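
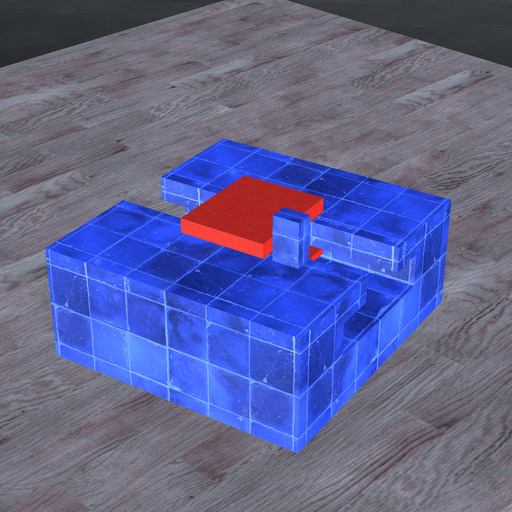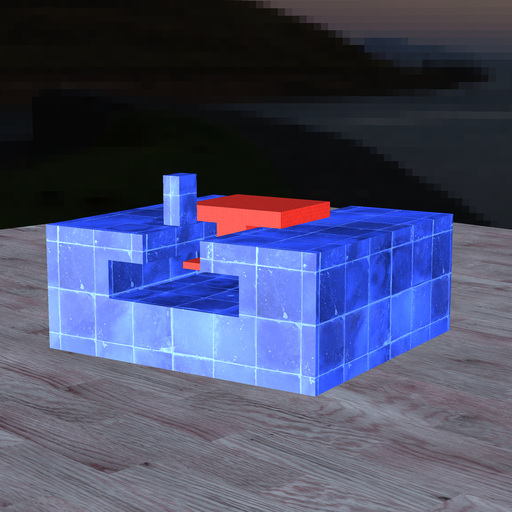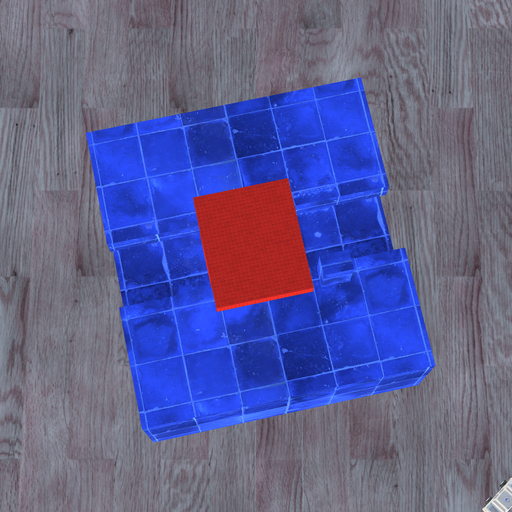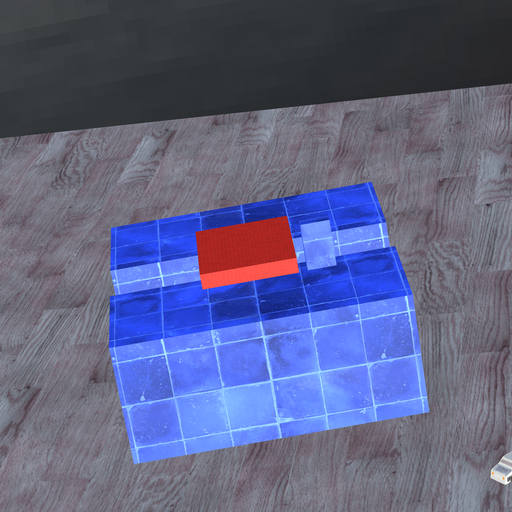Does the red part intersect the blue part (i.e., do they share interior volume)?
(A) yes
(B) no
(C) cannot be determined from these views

(B) no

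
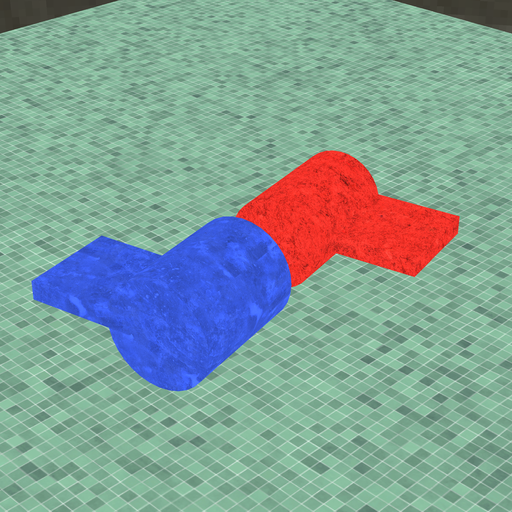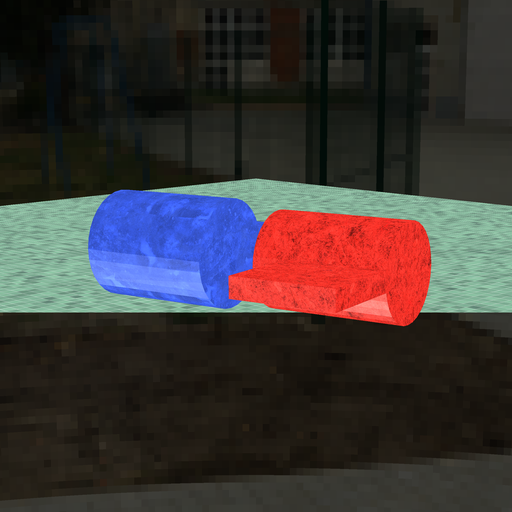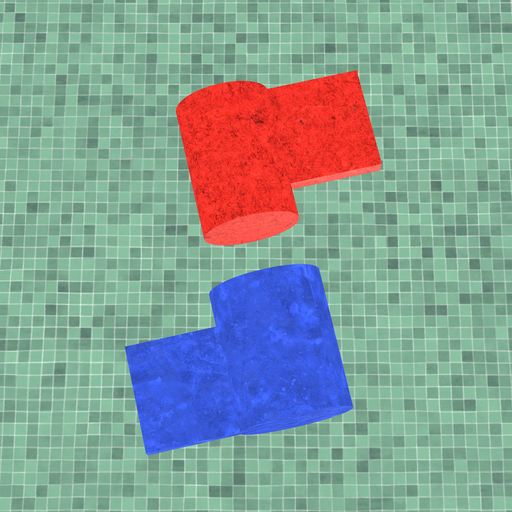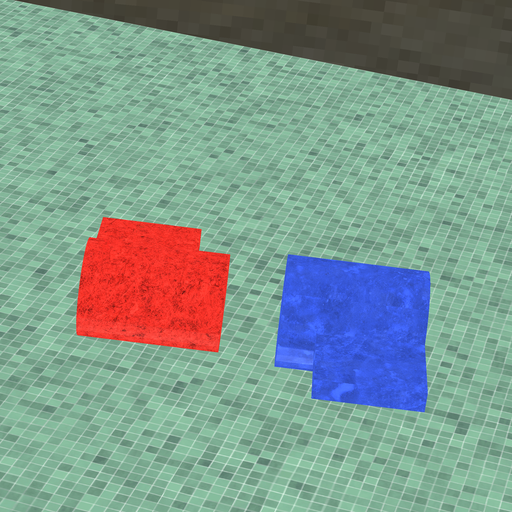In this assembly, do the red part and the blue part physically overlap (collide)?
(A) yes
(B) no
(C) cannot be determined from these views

(B) no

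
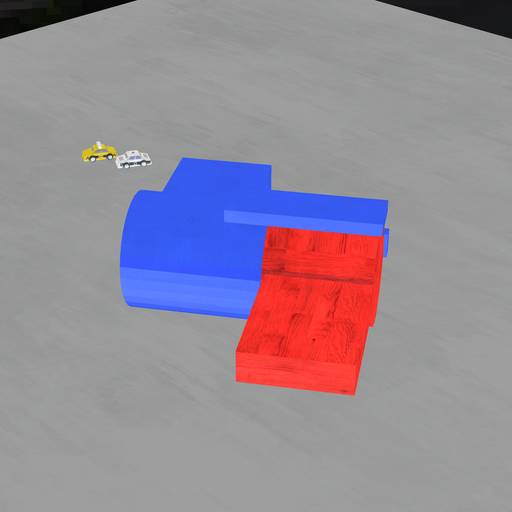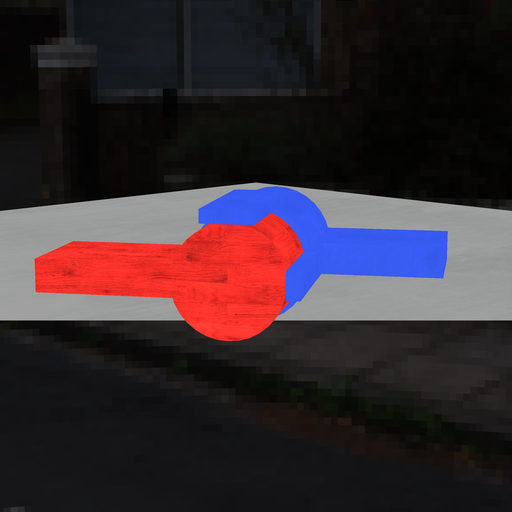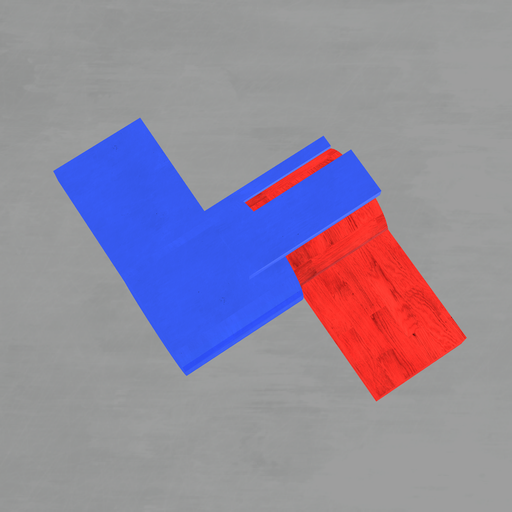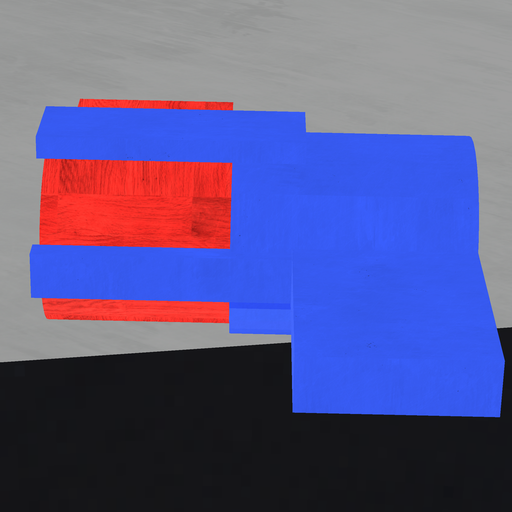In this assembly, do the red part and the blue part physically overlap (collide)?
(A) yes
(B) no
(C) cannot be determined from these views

(A) yes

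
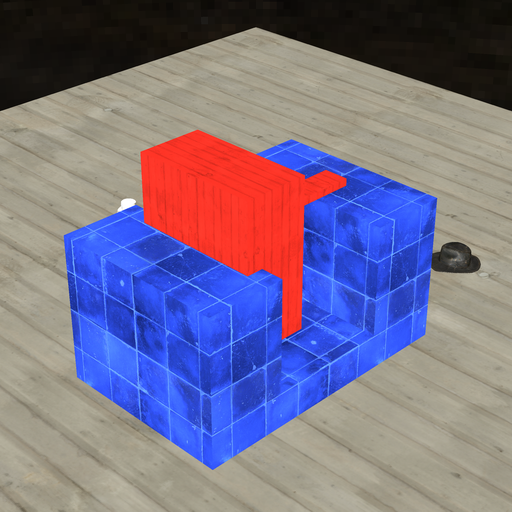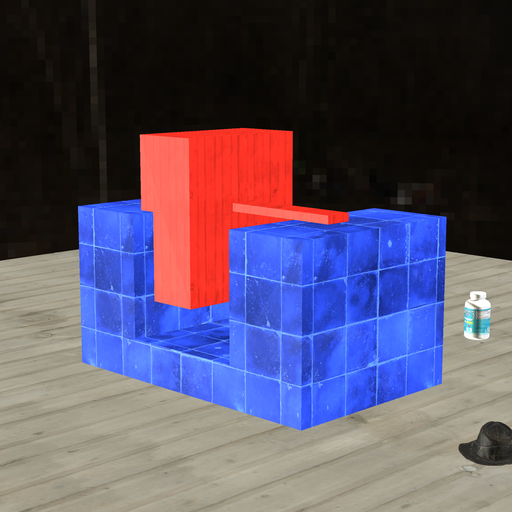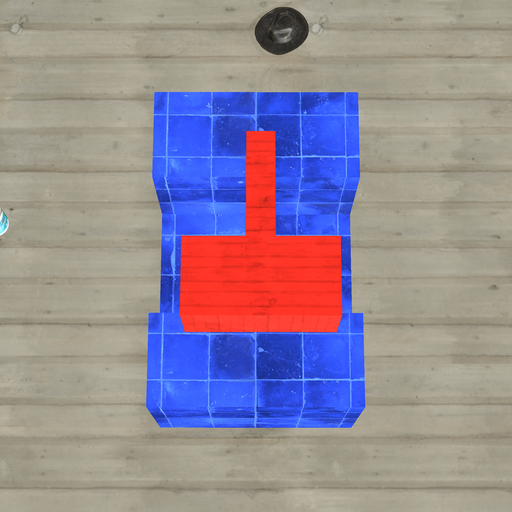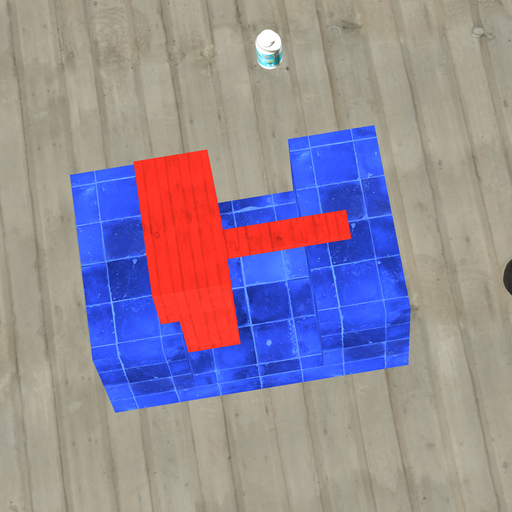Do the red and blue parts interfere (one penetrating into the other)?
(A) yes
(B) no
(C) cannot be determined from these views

(A) yes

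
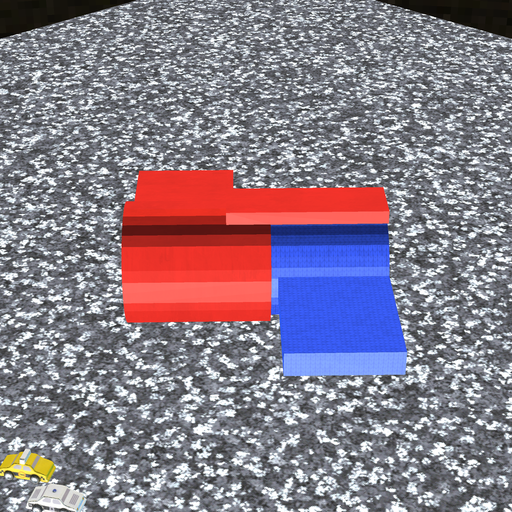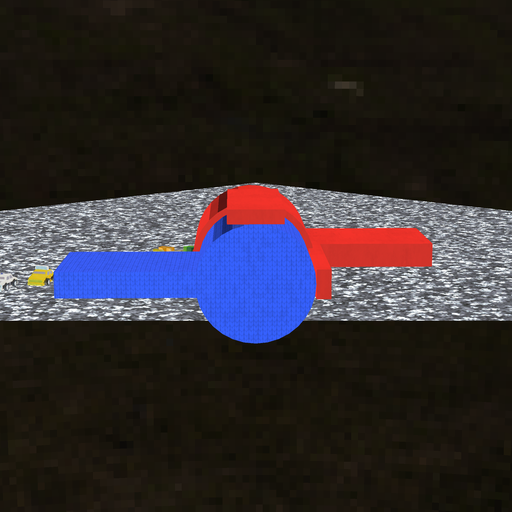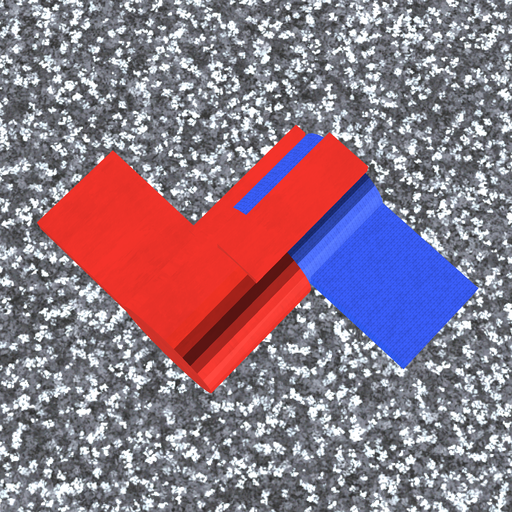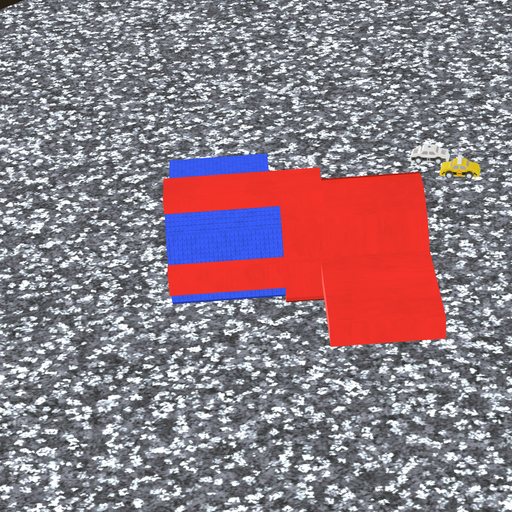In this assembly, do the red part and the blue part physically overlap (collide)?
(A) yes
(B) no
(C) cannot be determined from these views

(A) yes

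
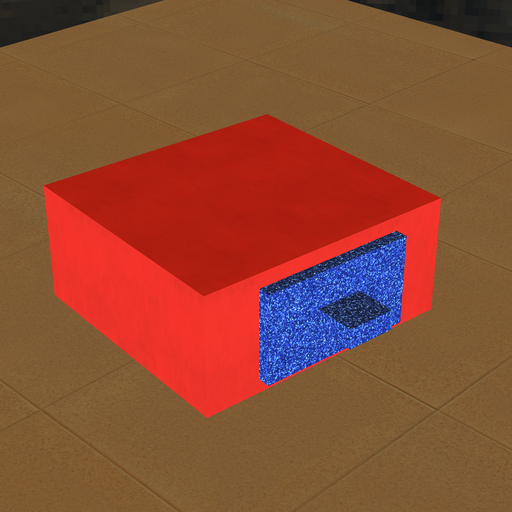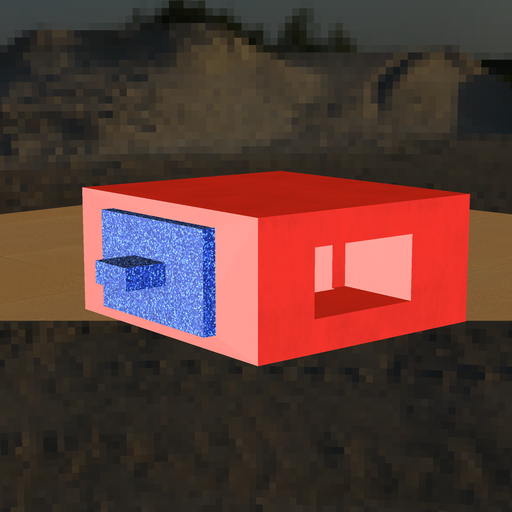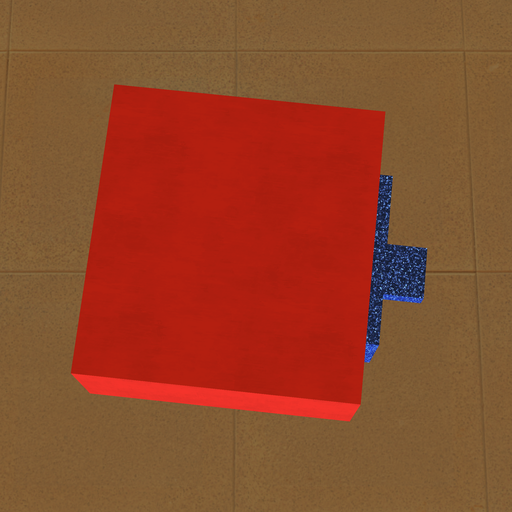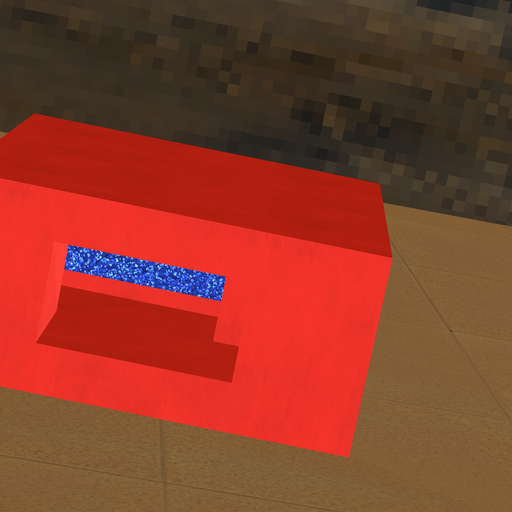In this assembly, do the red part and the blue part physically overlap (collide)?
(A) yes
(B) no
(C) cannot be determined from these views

(A) yes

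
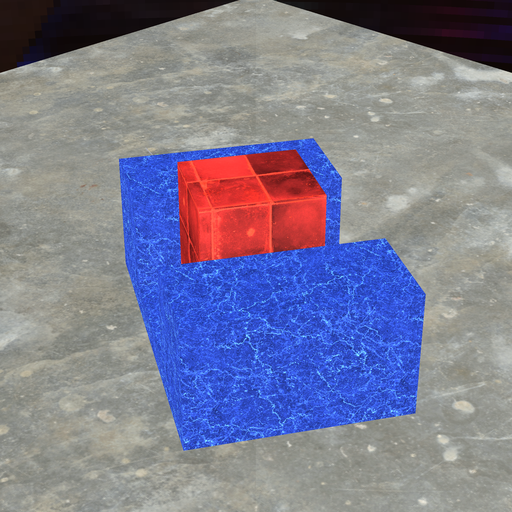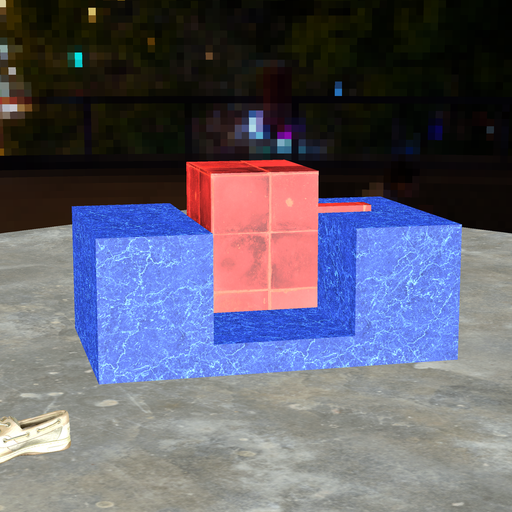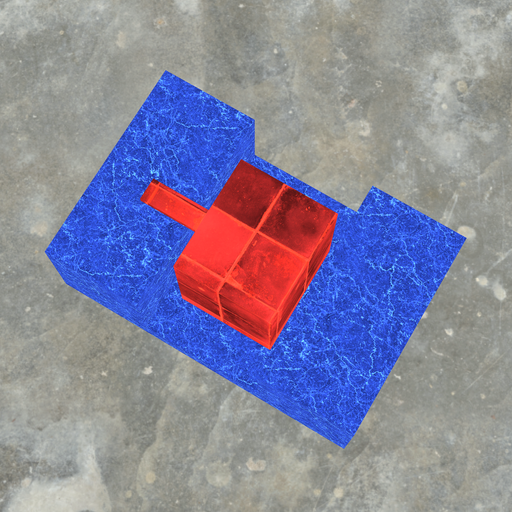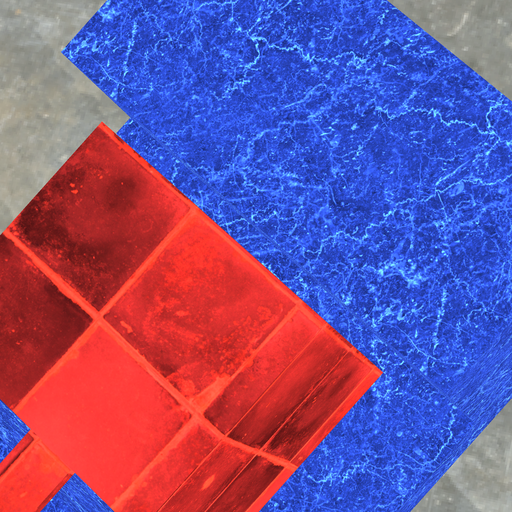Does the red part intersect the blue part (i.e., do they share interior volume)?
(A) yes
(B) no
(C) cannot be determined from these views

(B) no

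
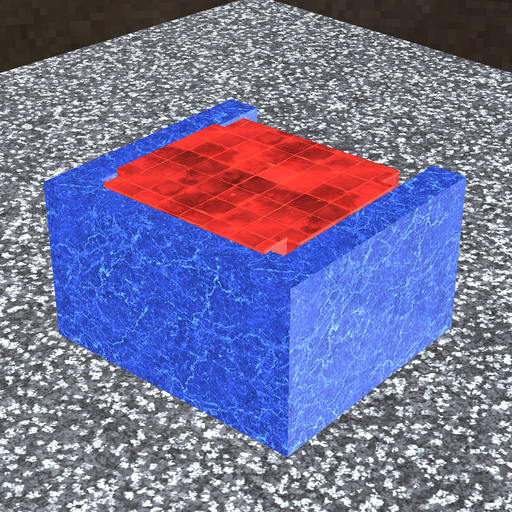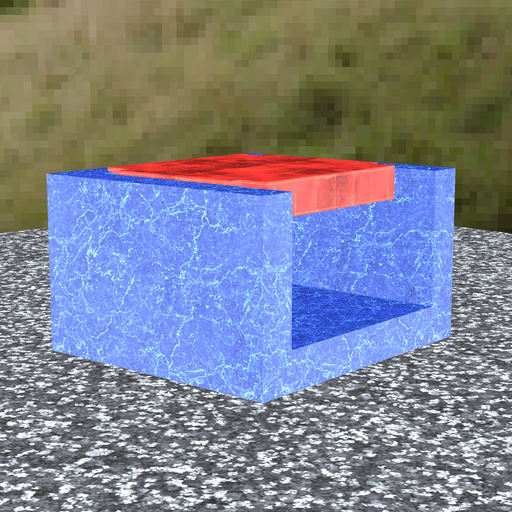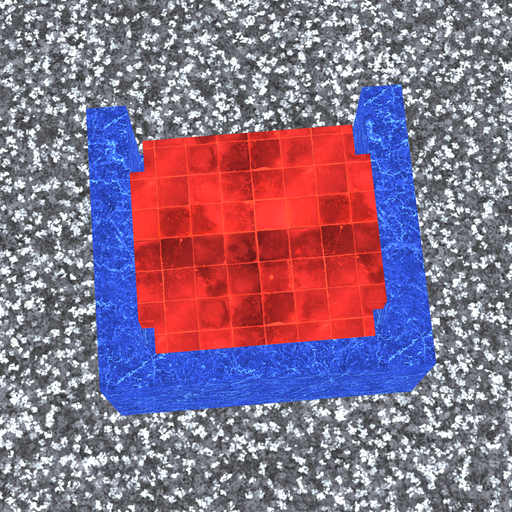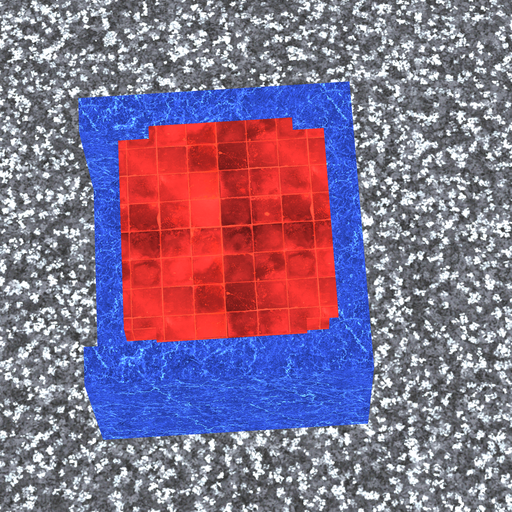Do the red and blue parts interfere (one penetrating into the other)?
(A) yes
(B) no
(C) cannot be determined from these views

(A) yes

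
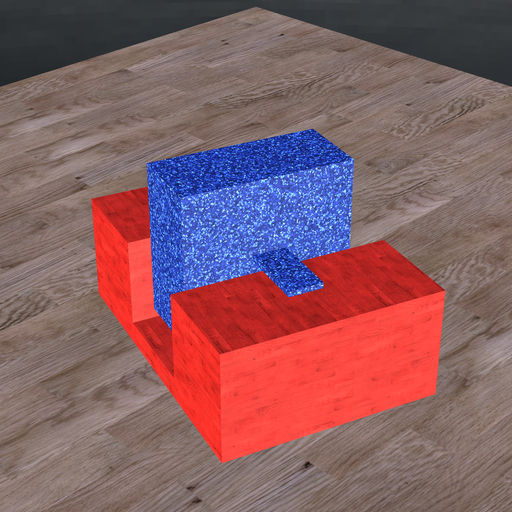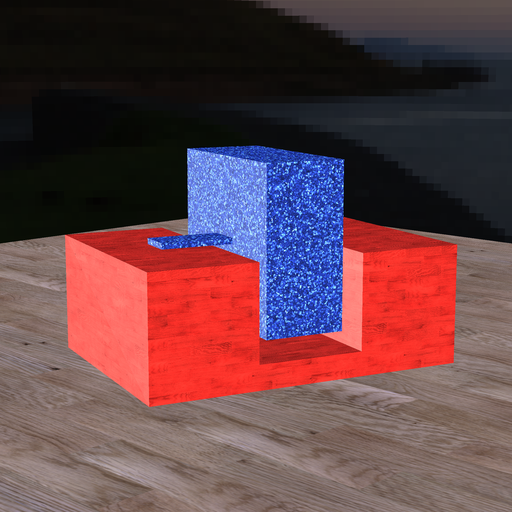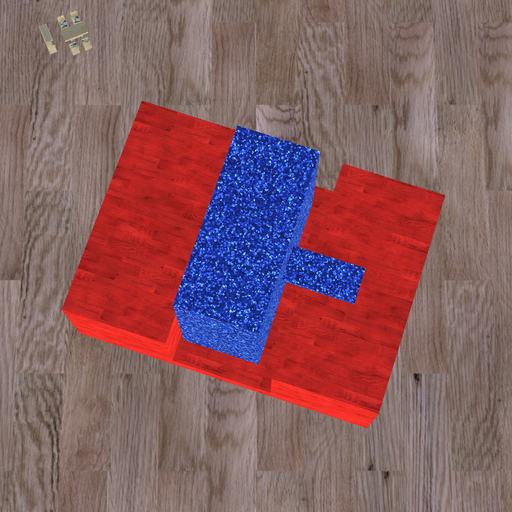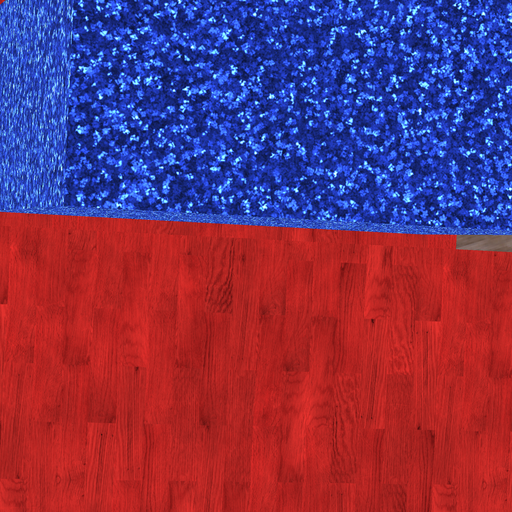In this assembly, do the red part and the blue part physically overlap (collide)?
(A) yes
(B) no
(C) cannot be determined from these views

(B) no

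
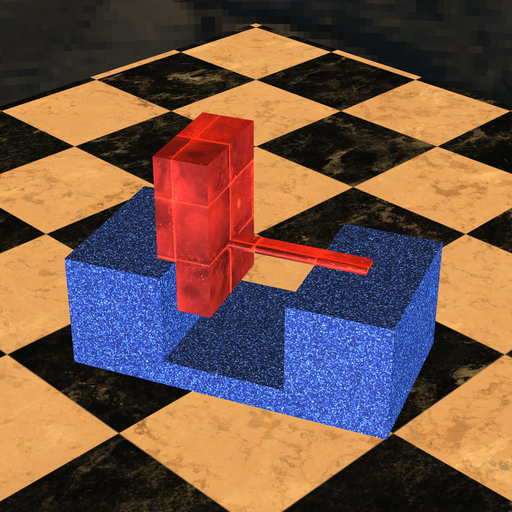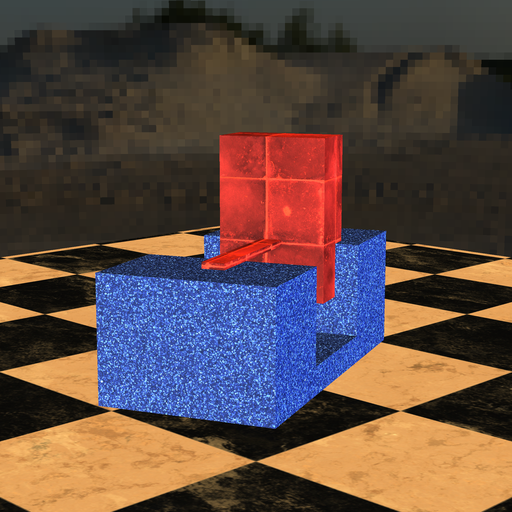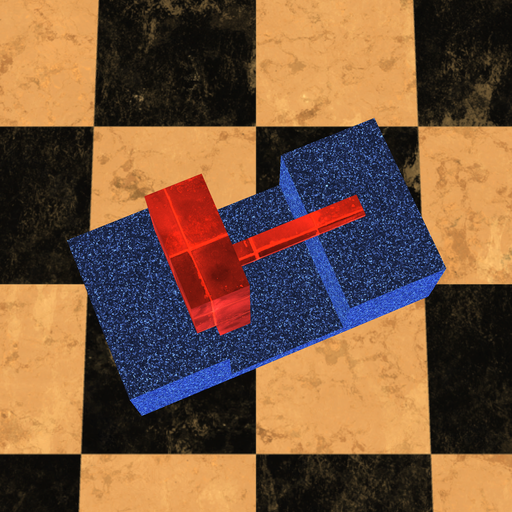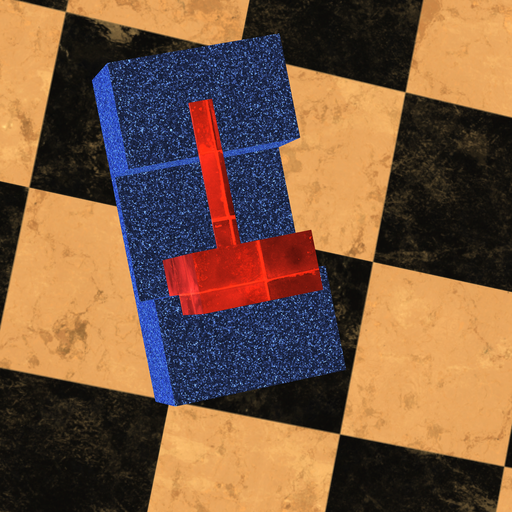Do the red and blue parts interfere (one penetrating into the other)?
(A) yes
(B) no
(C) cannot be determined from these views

(A) yes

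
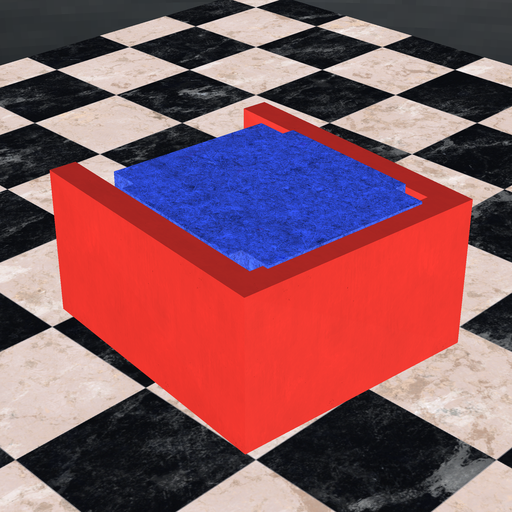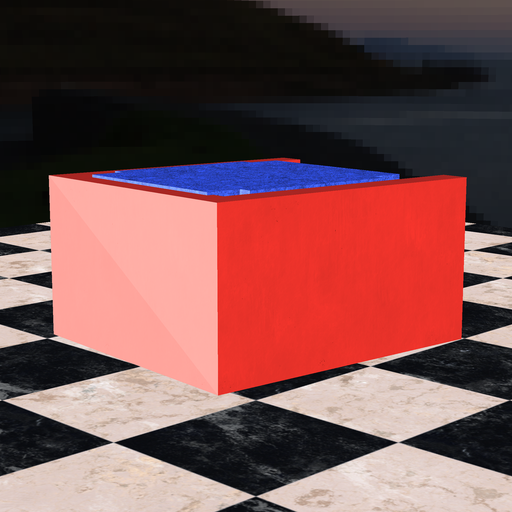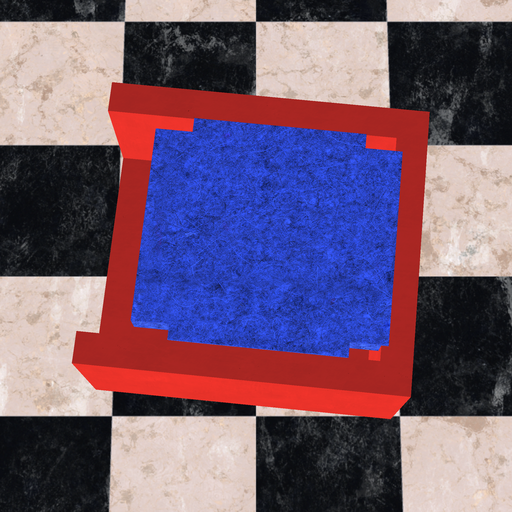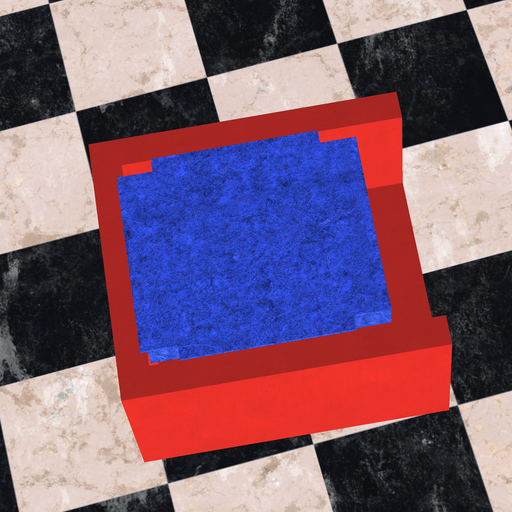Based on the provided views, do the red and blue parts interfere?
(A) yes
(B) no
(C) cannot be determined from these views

(A) yes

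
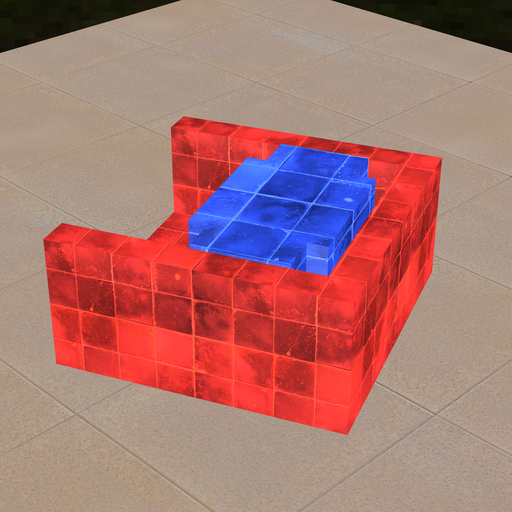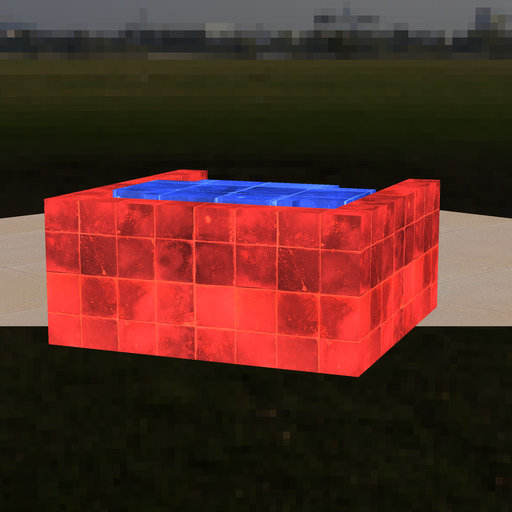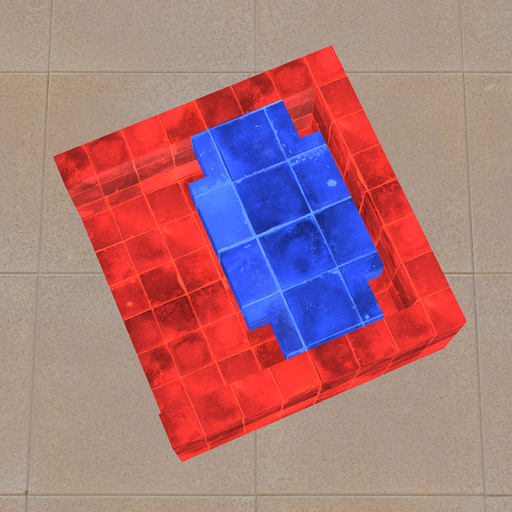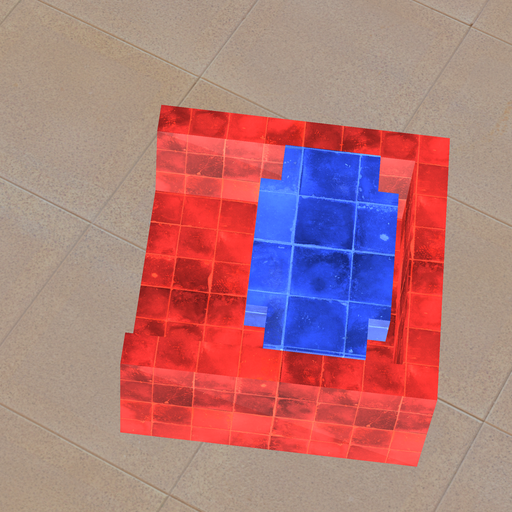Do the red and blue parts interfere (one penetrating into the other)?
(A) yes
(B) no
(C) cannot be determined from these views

(B) no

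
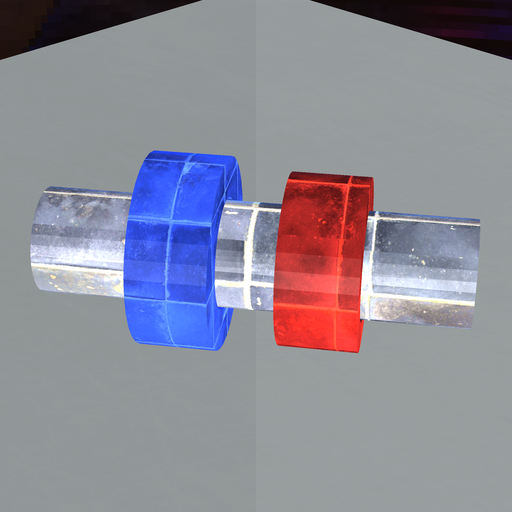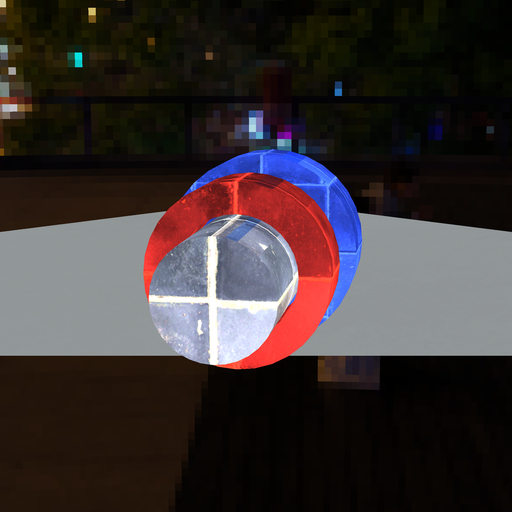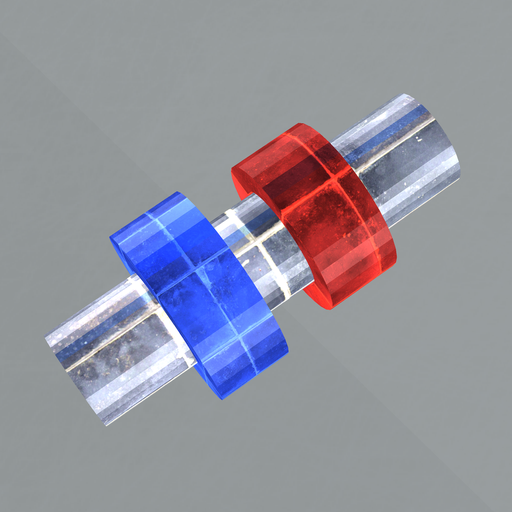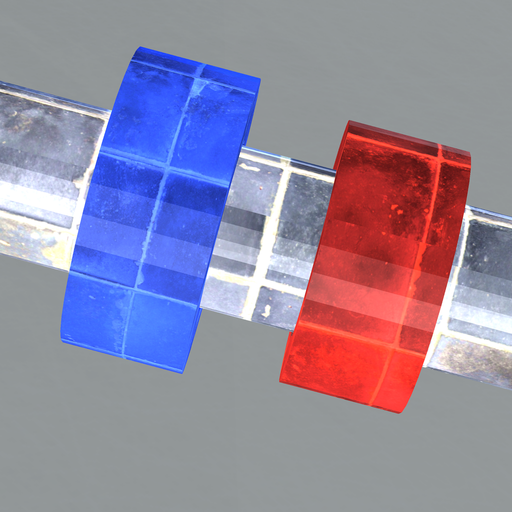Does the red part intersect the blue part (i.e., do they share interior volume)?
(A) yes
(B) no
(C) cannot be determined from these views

(B) no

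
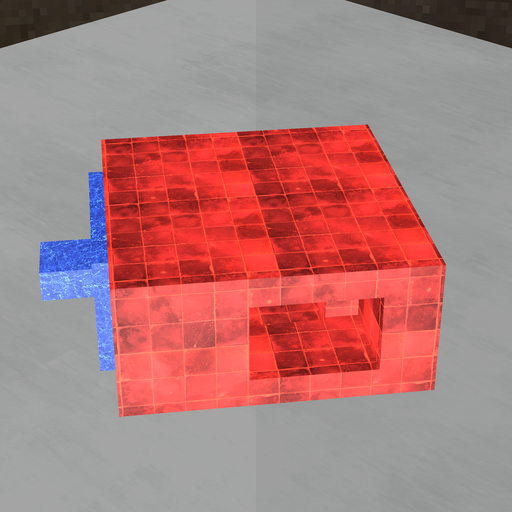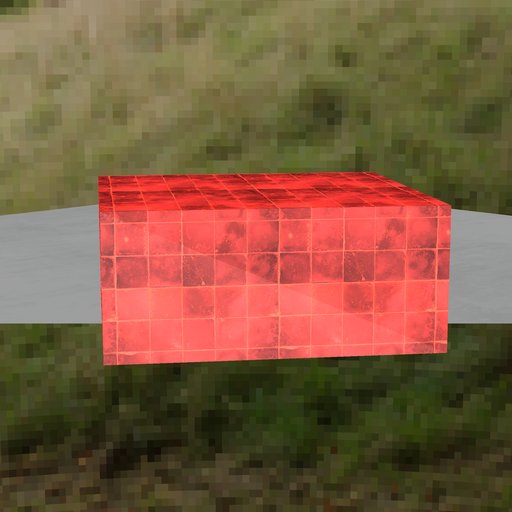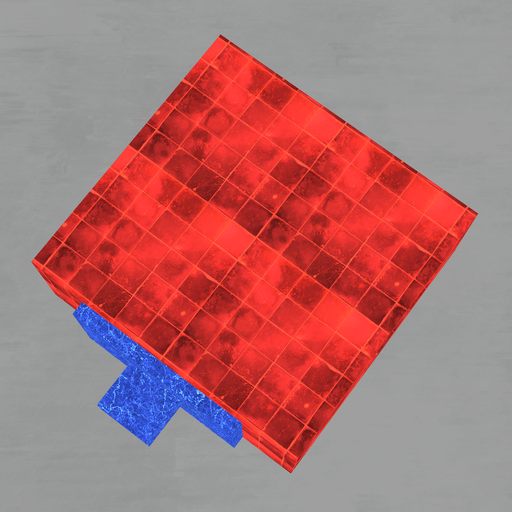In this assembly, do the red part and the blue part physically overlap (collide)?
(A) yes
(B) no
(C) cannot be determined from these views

(C) cannot be determined from these views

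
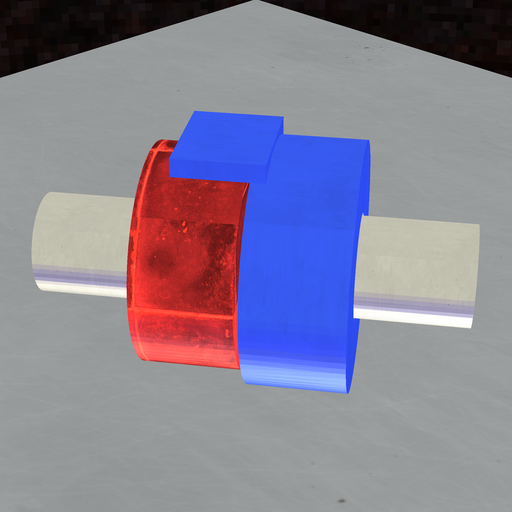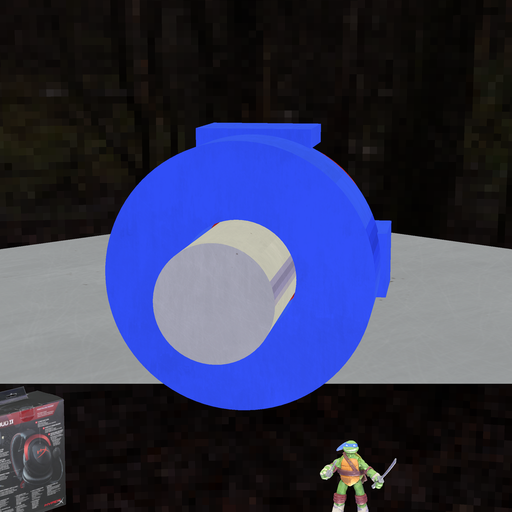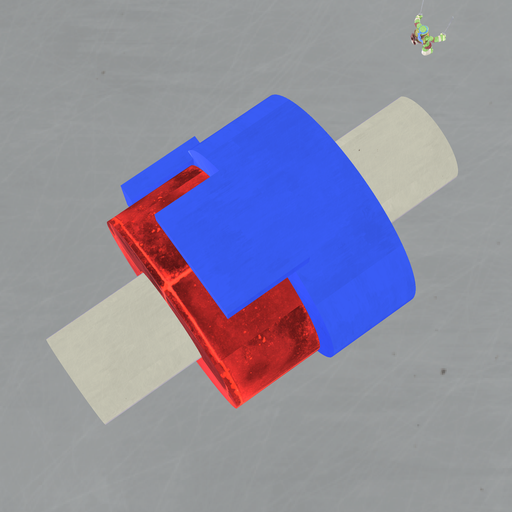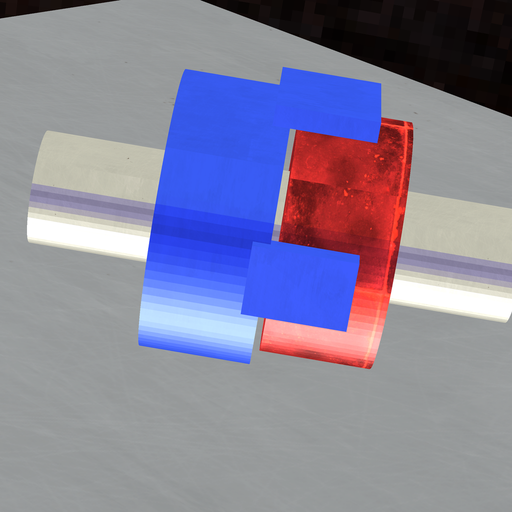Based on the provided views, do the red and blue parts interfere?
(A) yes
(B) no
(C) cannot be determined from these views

(B) no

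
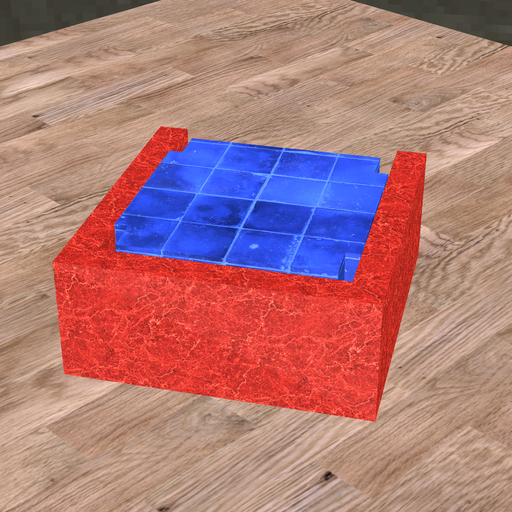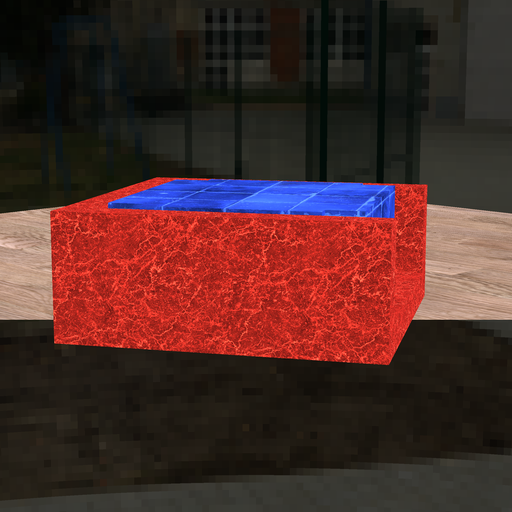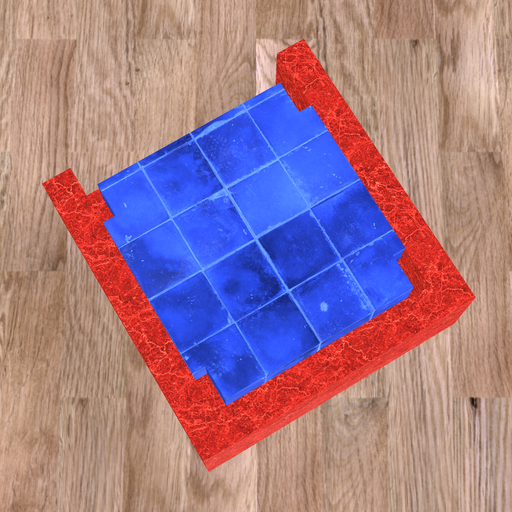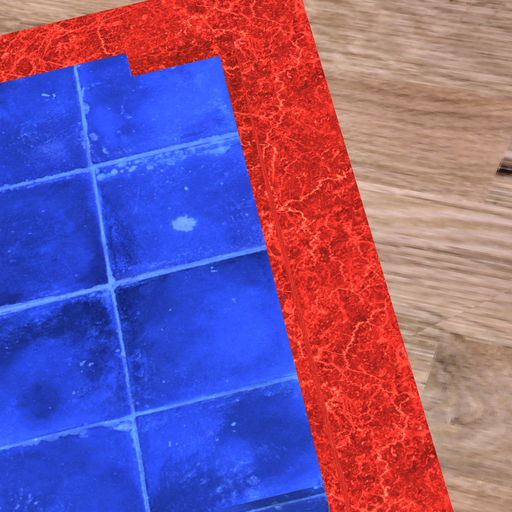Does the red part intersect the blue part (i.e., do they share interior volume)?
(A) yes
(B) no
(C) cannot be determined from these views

(B) no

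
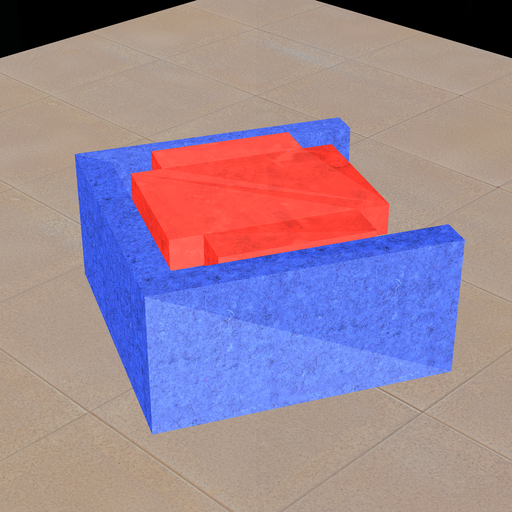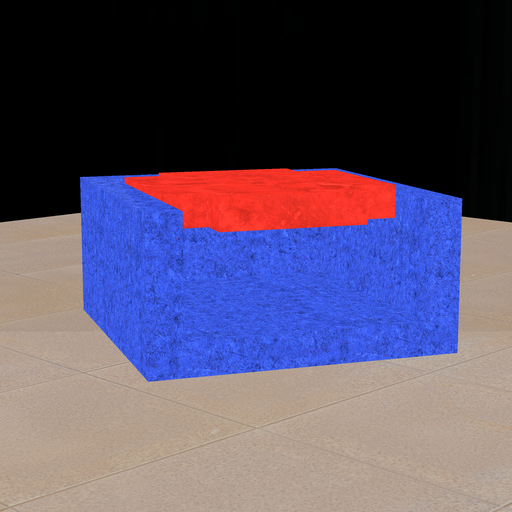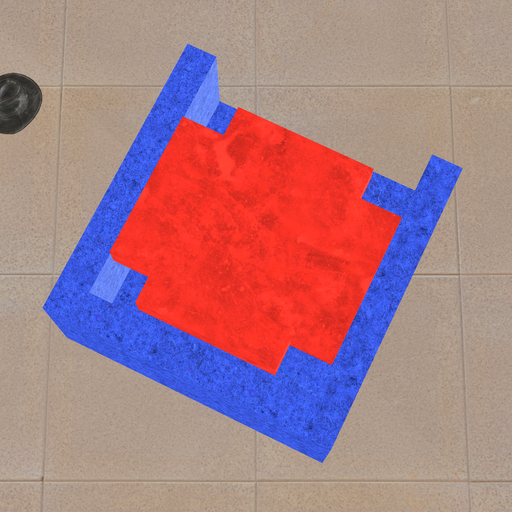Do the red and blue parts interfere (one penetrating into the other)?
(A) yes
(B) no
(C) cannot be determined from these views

(B) no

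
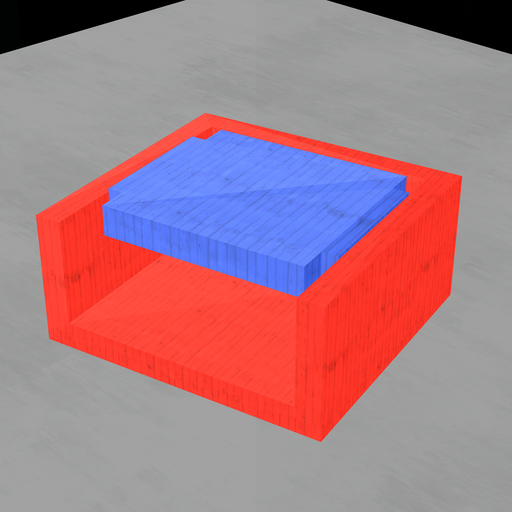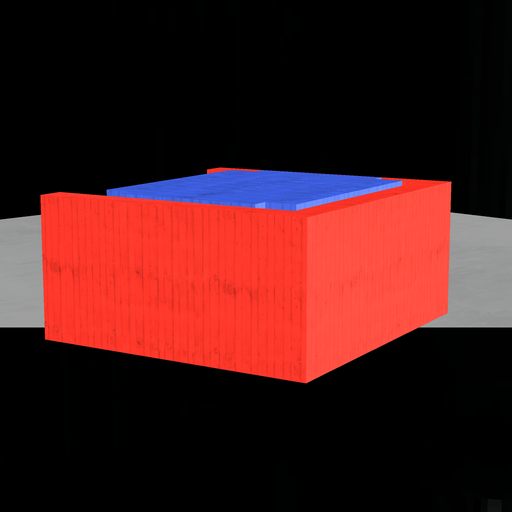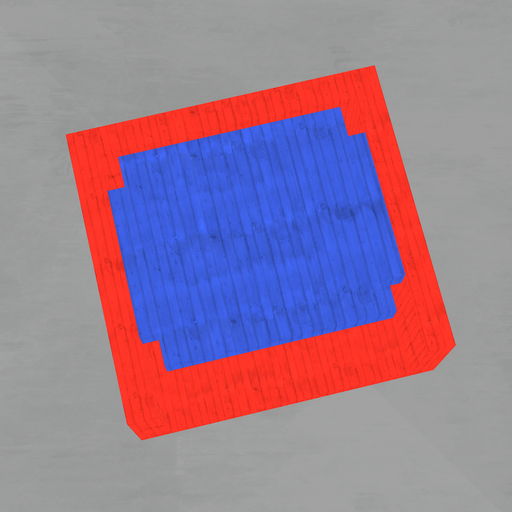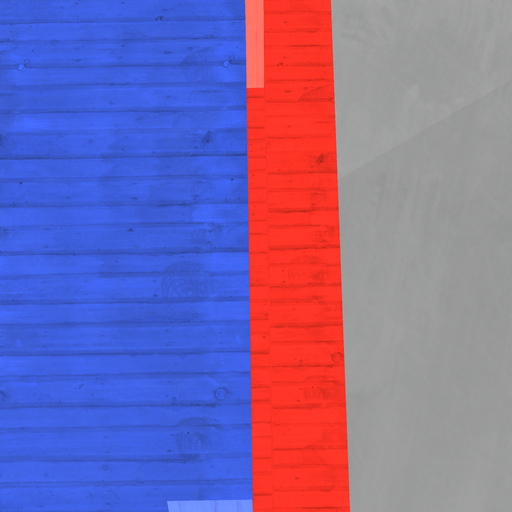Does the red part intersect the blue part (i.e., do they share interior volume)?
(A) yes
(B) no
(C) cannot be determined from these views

(B) no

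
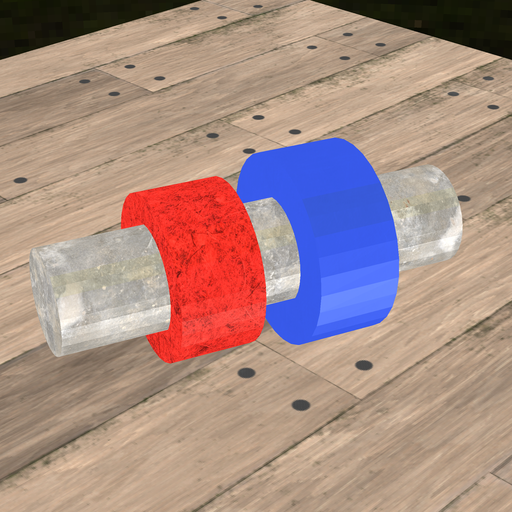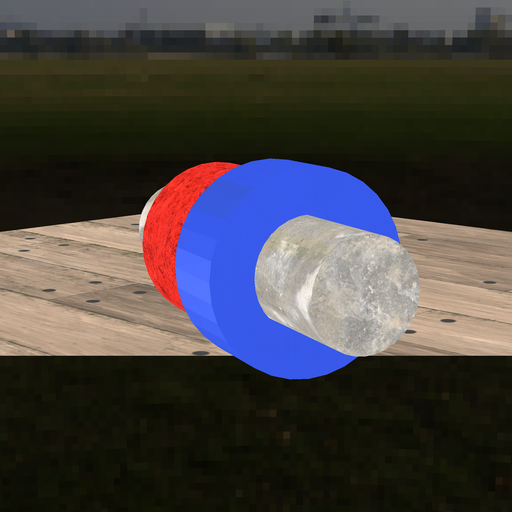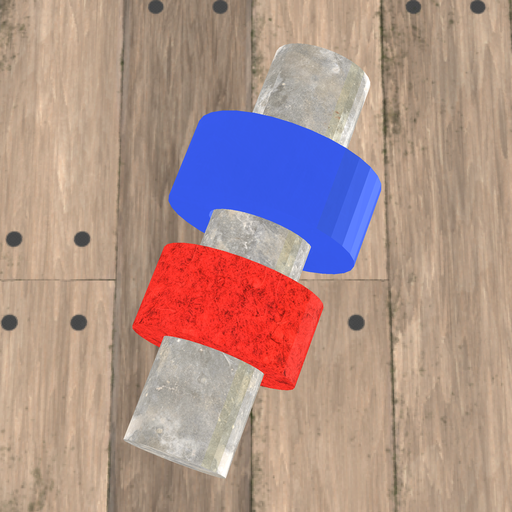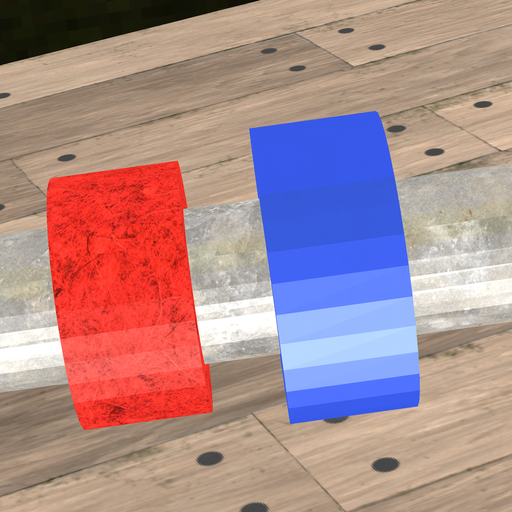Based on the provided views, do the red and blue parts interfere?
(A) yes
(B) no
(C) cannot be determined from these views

(B) no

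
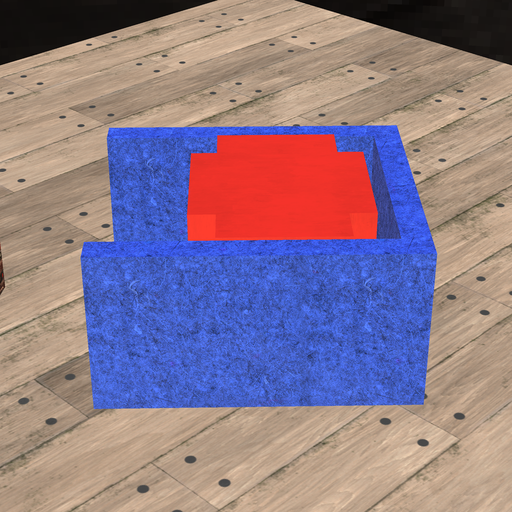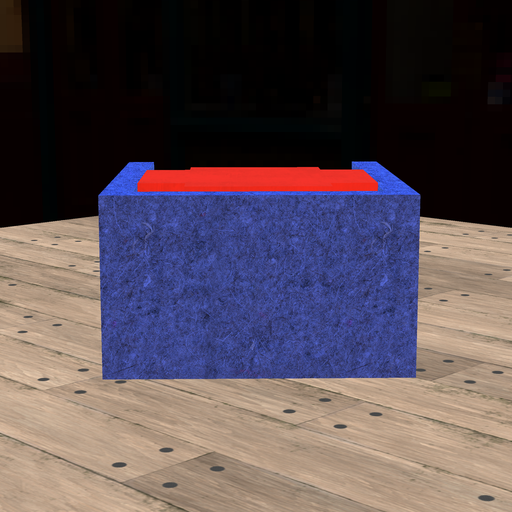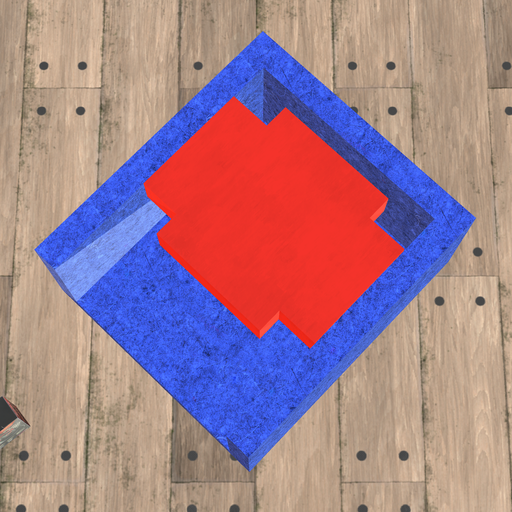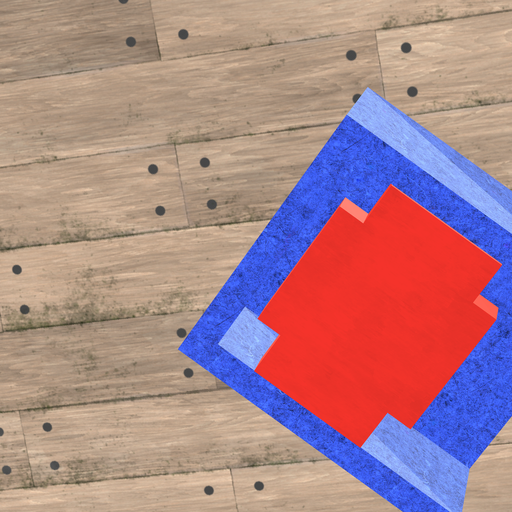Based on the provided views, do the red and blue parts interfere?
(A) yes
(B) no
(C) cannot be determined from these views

(B) no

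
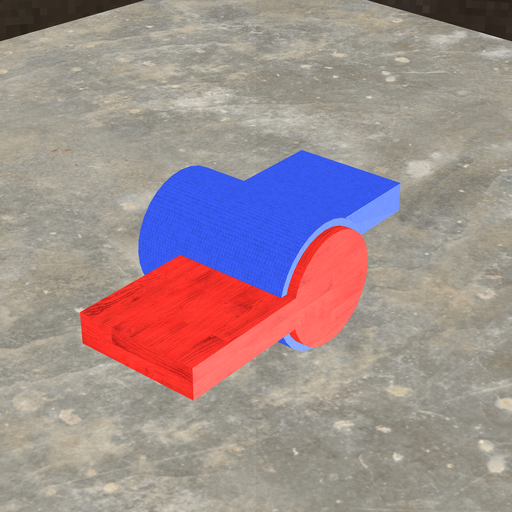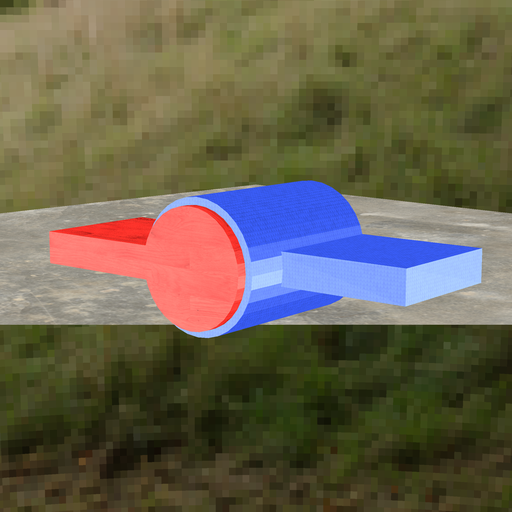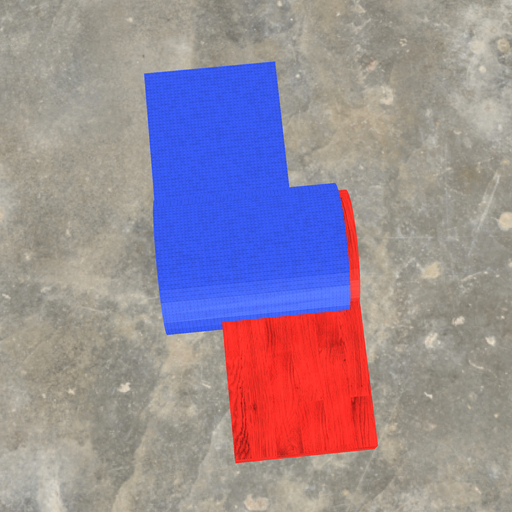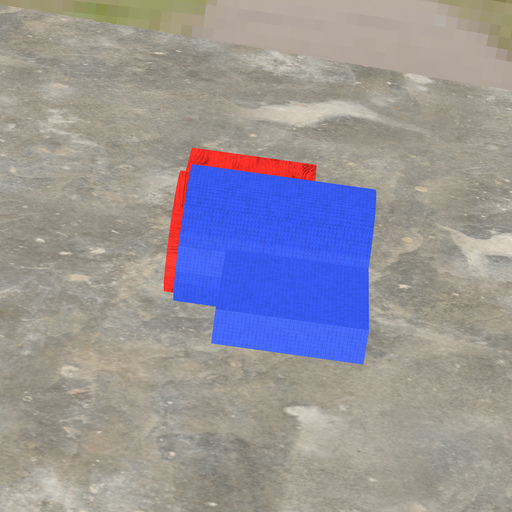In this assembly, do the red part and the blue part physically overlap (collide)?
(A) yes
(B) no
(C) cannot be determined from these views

(A) yes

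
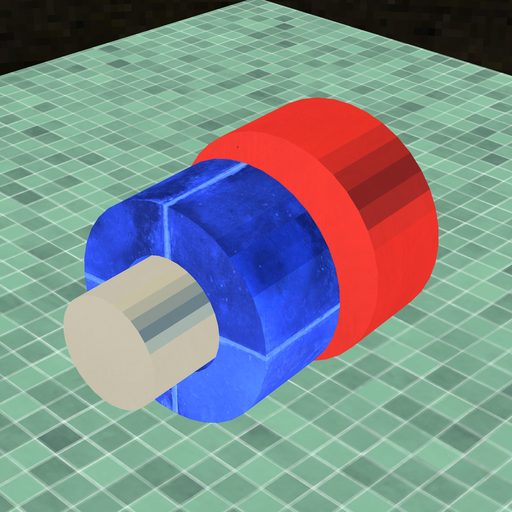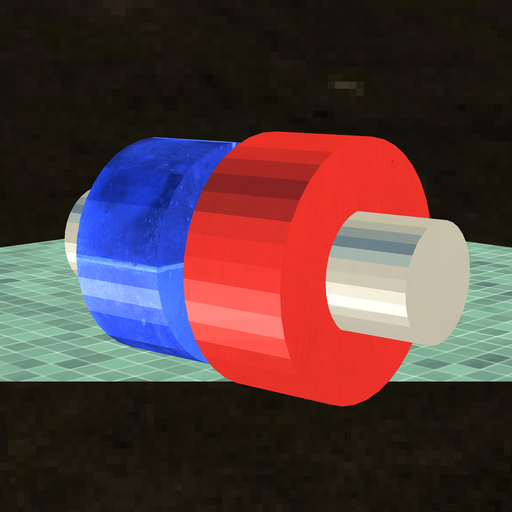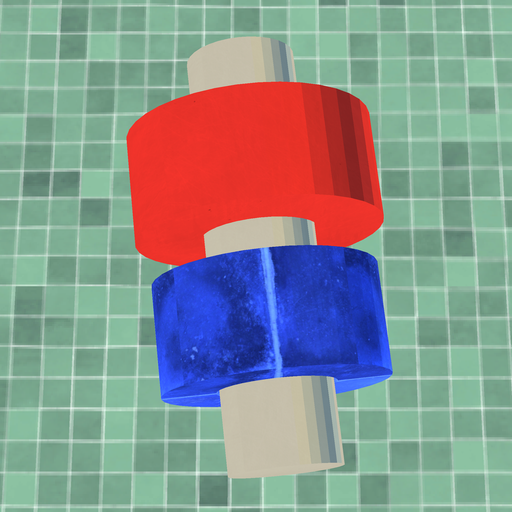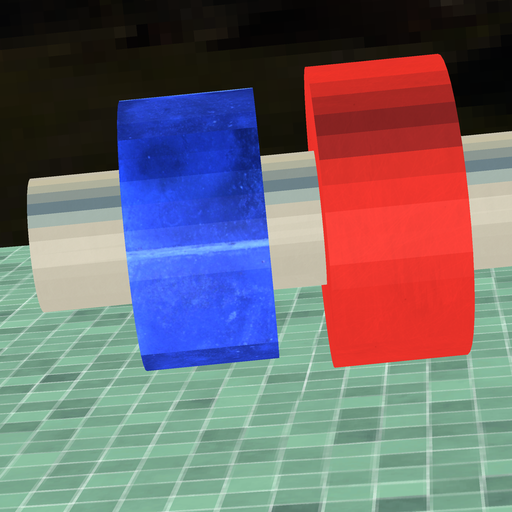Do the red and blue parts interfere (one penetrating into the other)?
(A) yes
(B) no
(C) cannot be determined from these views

(B) no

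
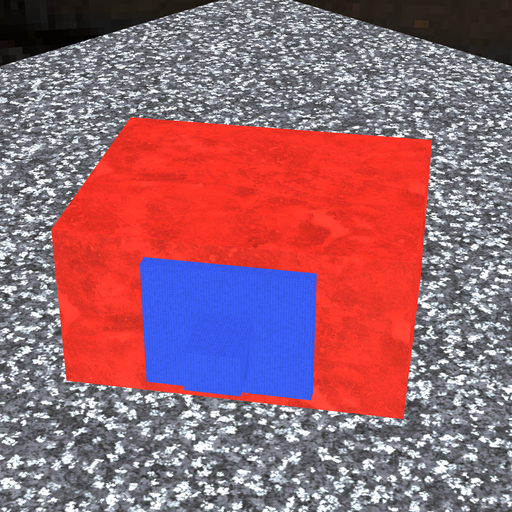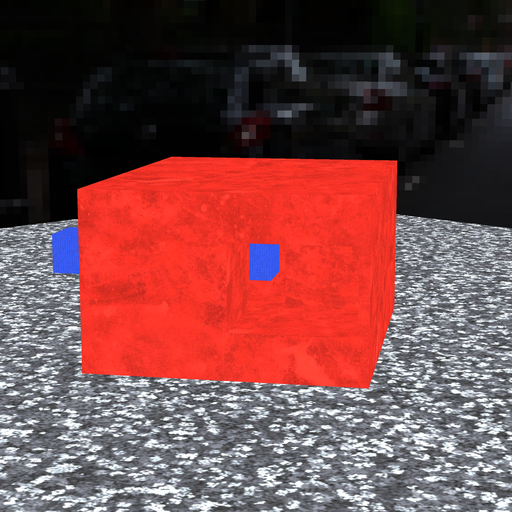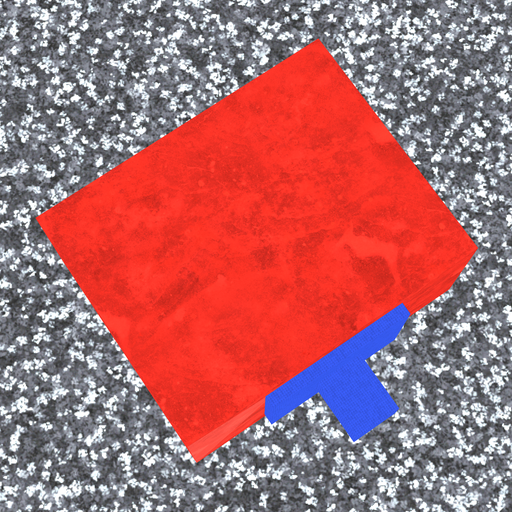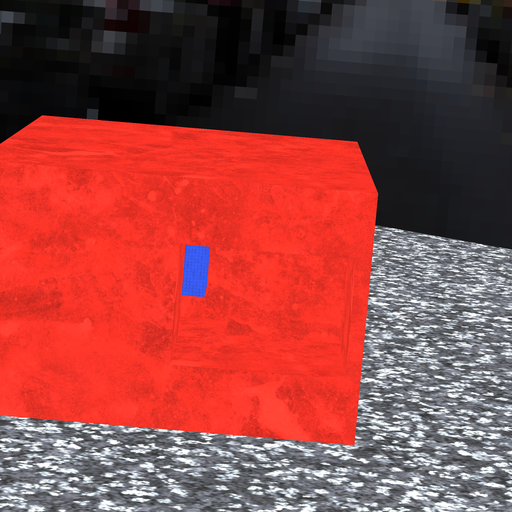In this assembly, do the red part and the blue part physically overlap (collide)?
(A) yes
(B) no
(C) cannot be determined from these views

(B) no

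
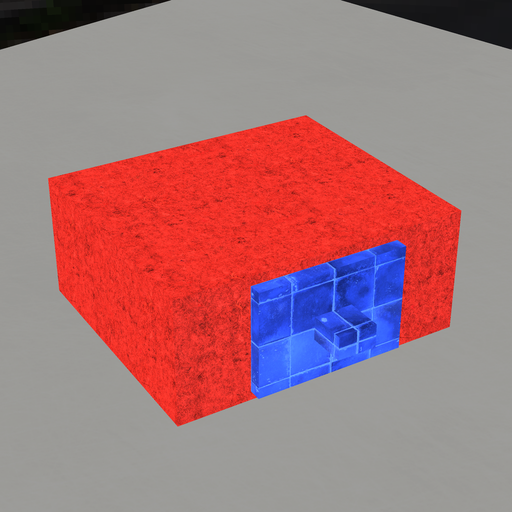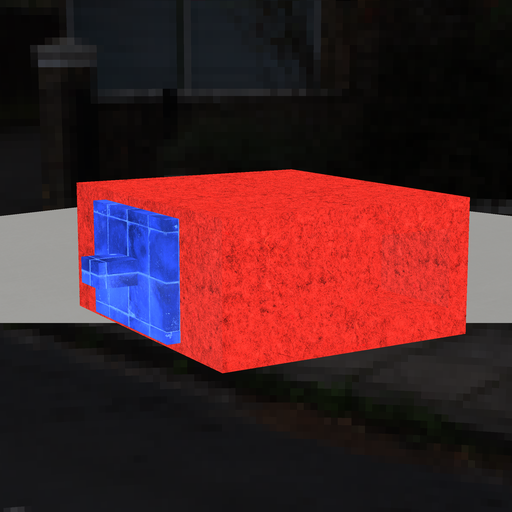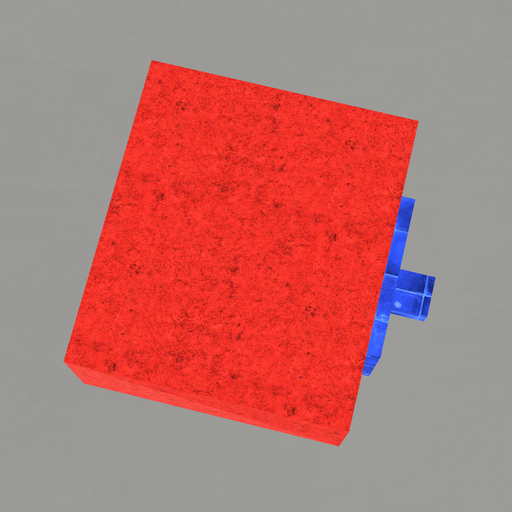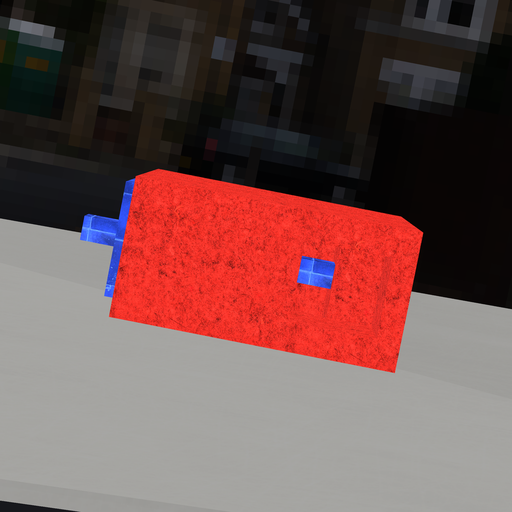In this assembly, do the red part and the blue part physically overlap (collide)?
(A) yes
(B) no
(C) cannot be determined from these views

(A) yes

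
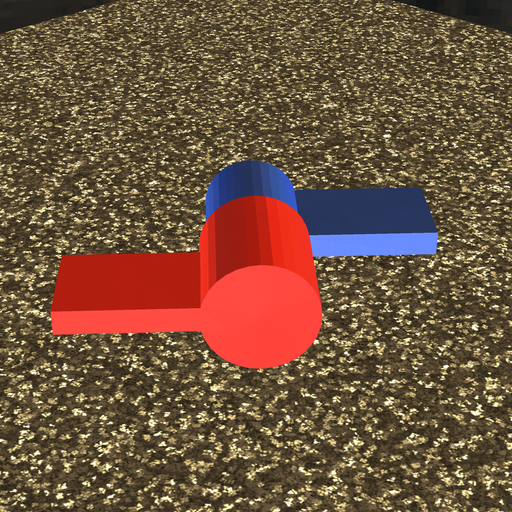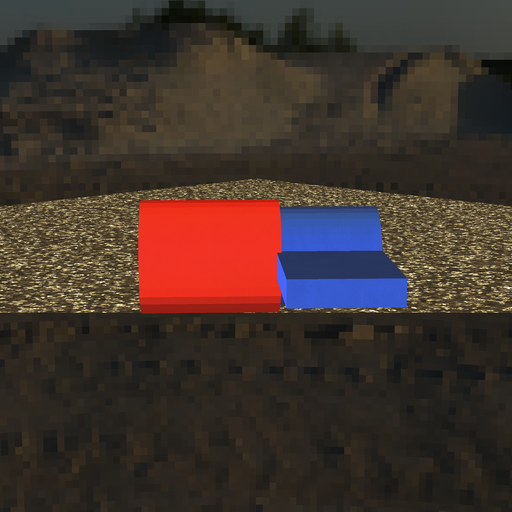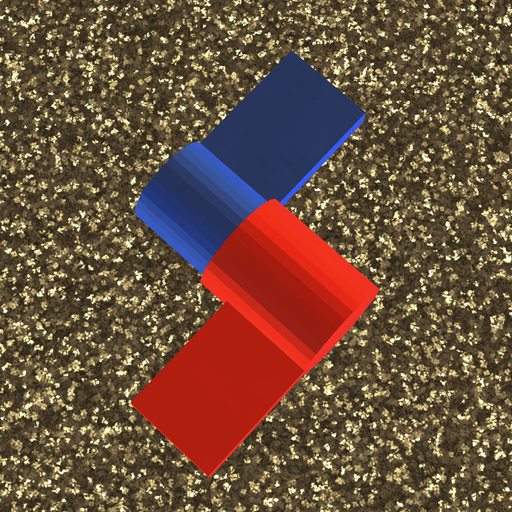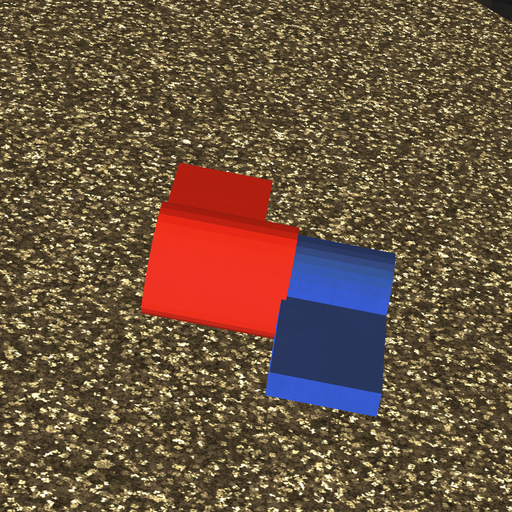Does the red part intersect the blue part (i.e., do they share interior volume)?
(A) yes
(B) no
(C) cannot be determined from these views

(A) yes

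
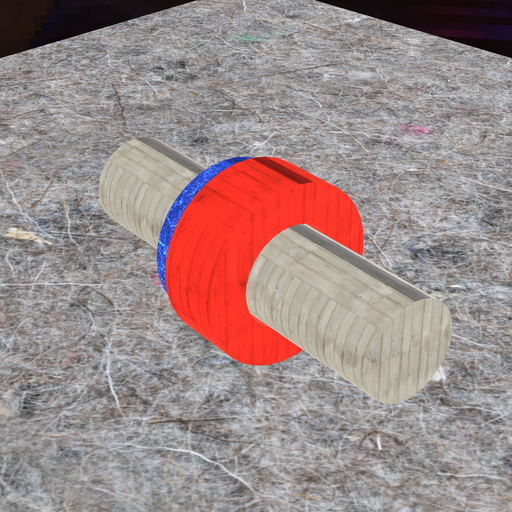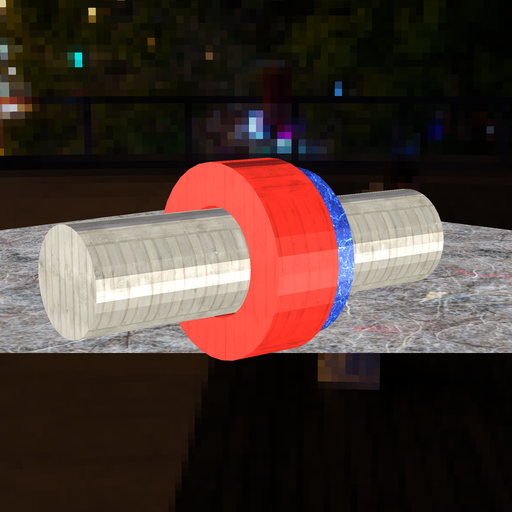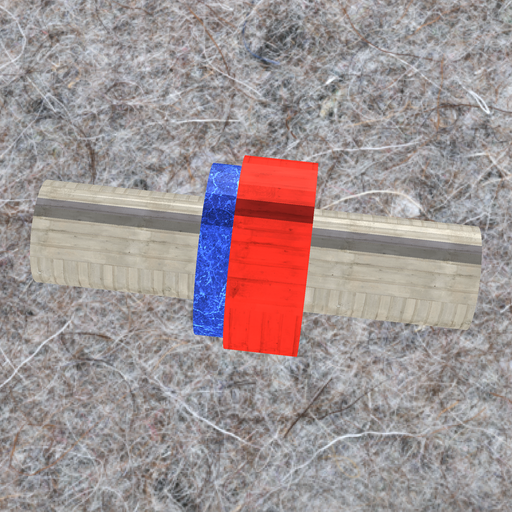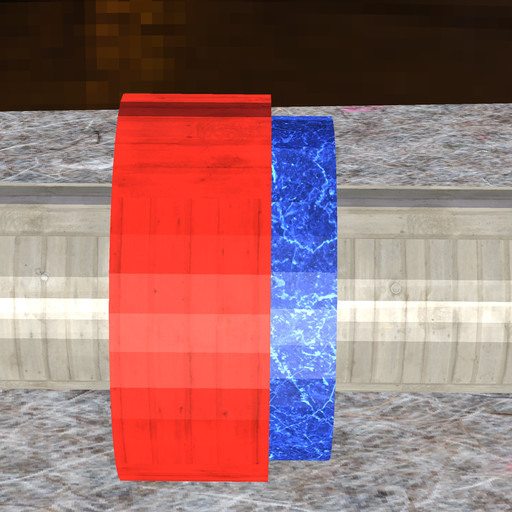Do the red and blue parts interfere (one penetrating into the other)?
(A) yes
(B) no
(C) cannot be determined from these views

(A) yes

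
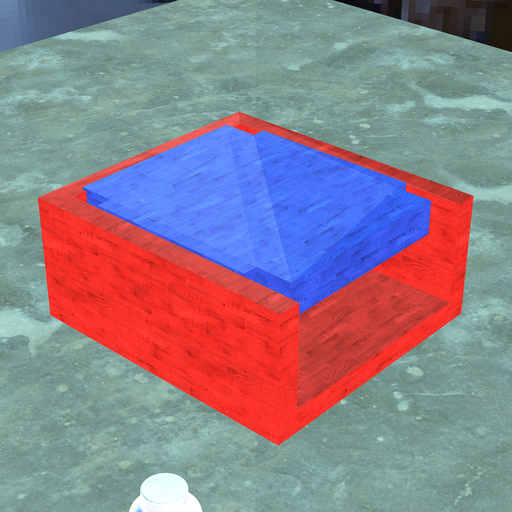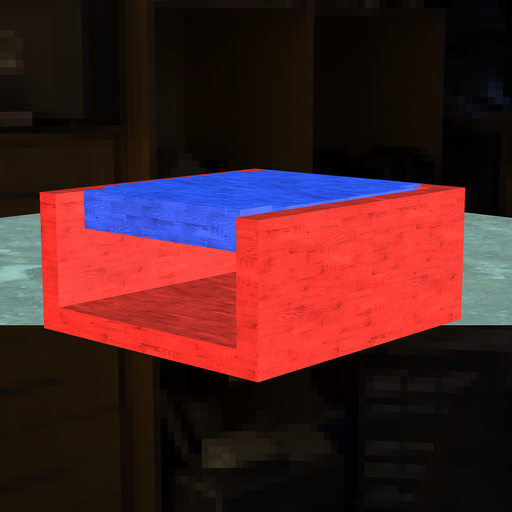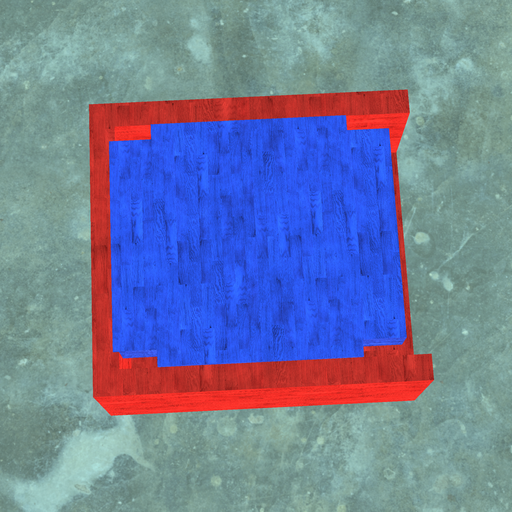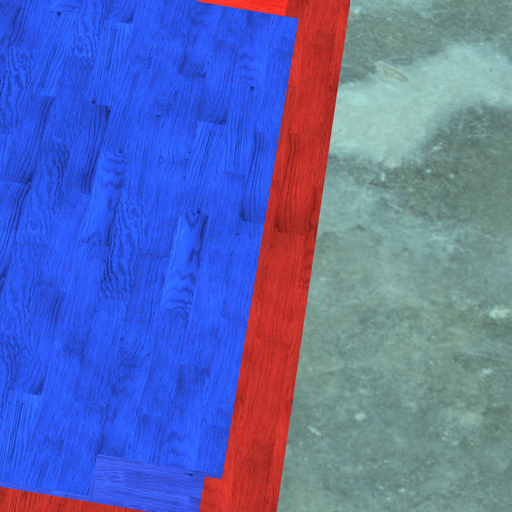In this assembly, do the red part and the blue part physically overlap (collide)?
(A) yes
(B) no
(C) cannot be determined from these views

(A) yes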